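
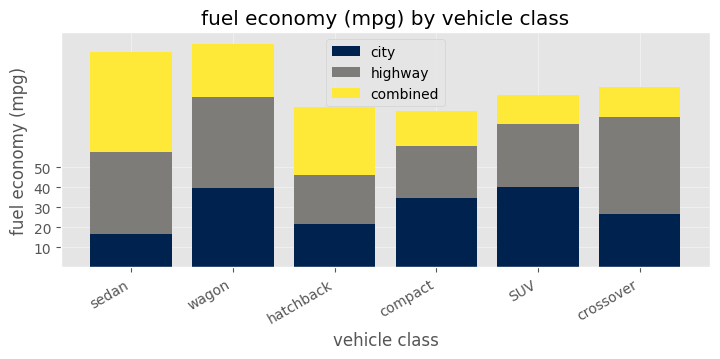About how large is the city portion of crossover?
≈ 30

city top ≈ 30, bottom ≈ 0; segment ≈ 30.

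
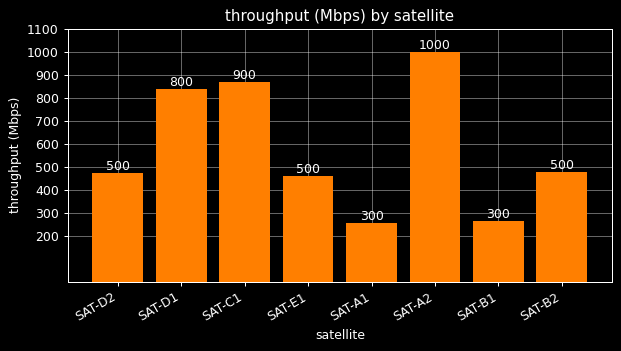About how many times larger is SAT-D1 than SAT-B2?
SAT-D1 ≈ 800, SAT-B2 ≈ 500; 800/500 ≈ 1.6.

≈ 1.6×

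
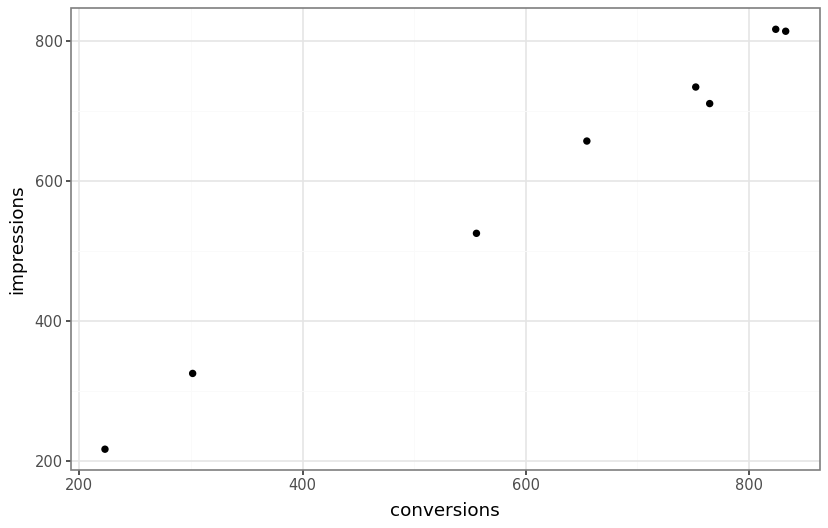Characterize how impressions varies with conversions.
positive, strong

Points are positively correlated; strong (|r| ≈ 1.0).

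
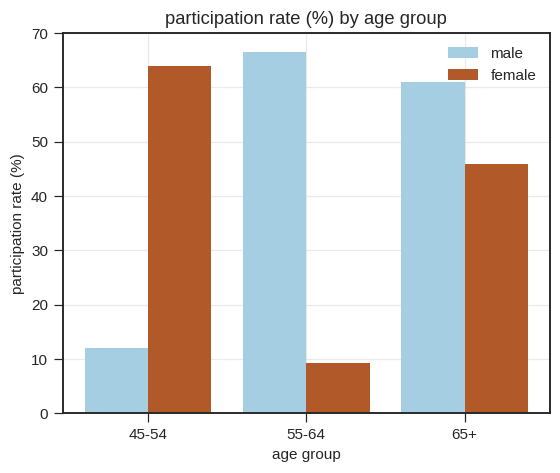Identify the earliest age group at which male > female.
45-54: male ≈ 10 vs female ≈ 60 (not yet); 55-64: male ≈ 70 vs female ≈ 10 (first crossover).

55-64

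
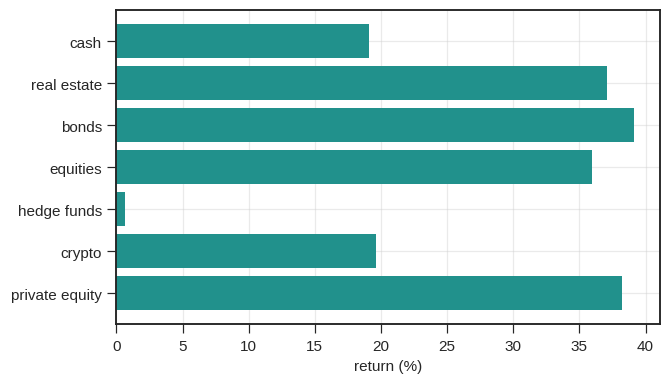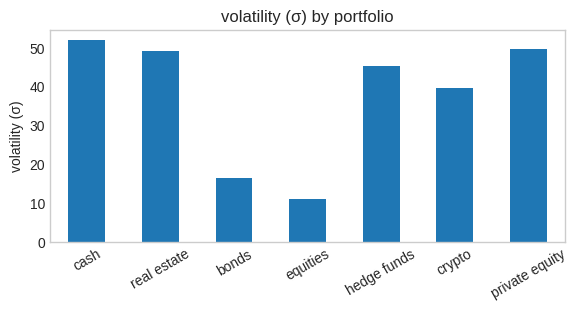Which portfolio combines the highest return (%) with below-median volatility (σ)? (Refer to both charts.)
Chart 2 median volatility (σ) ≈ 45; below-median portfolios: bonds, equities, crypto. Among those, bonds has the highest return (%) (≈ 40).

bonds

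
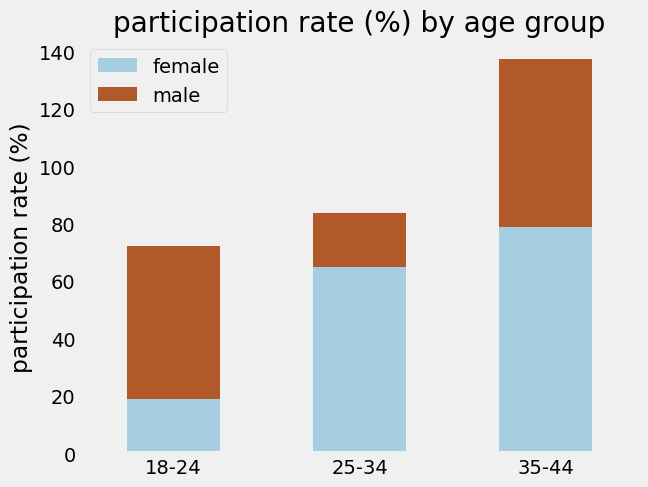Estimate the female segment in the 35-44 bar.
≈ 80

female top ≈ 80, bottom ≈ 0; segment ≈ 80.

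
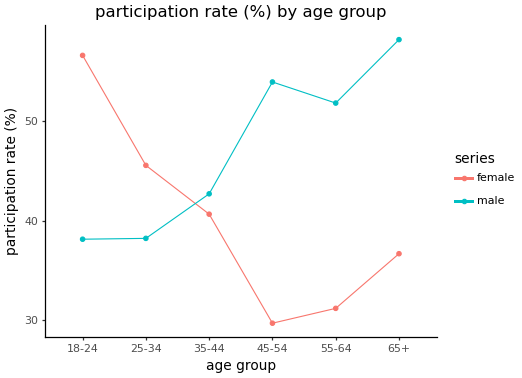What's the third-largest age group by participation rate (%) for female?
35-44

Top 4 for female: 18-24 ≈ 55, 25-34 ≈ 45, 35-44 ≈ 40, 65+ ≈ 35.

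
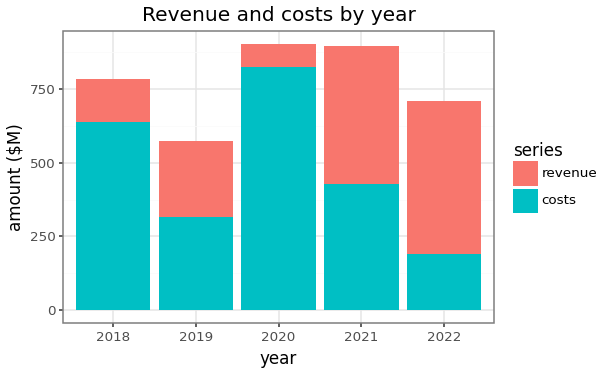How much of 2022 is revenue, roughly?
revenue top ≈ 700, bottom ≈ 200; segment ≈ 500.

≈ 500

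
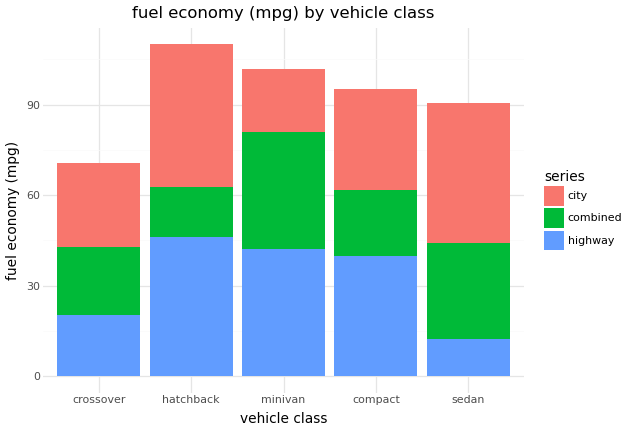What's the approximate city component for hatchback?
≈ 50

city top ≈ 110, bottom ≈ 60; segment ≈ 50.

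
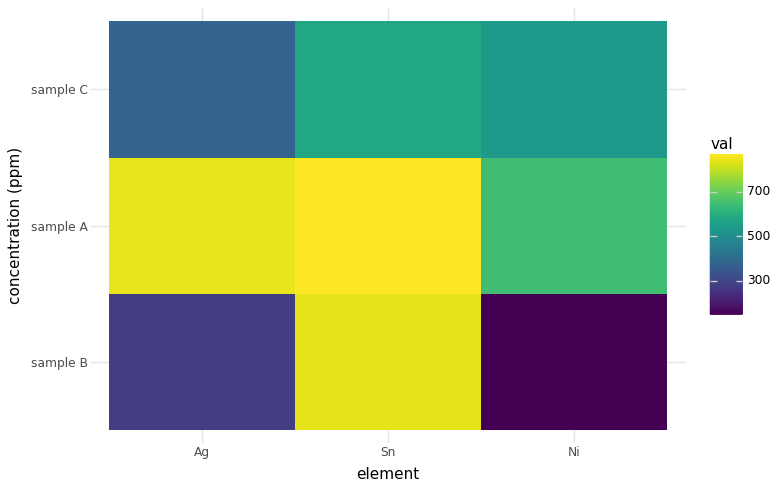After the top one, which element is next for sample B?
Top 3 for sample B: Sn ≈ 800, Ag ≈ 300, Ni ≈ 100.

Ag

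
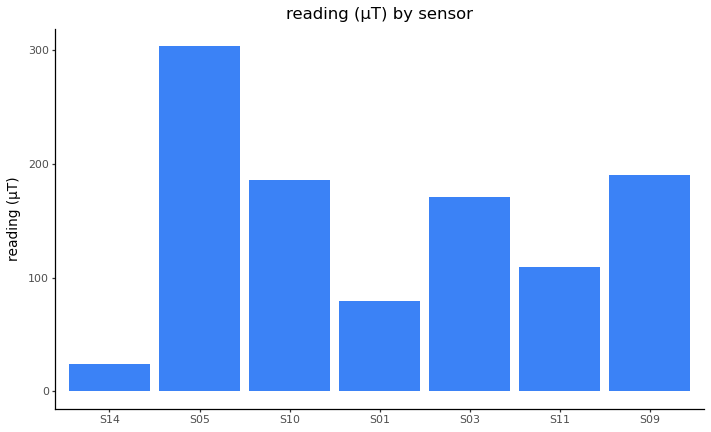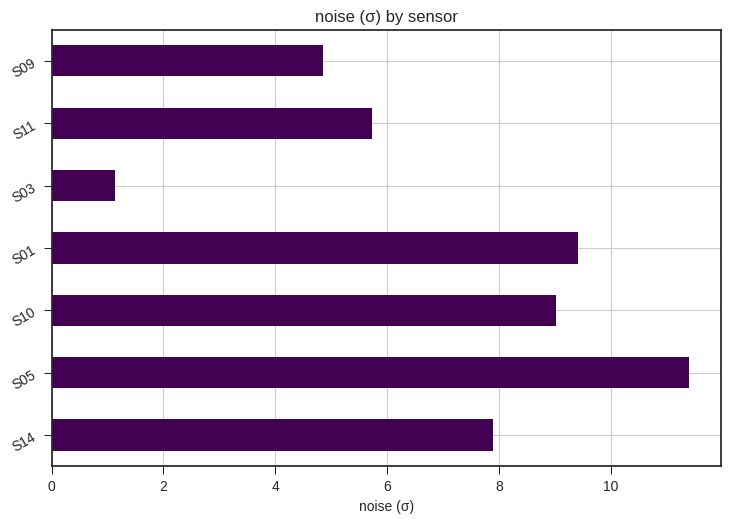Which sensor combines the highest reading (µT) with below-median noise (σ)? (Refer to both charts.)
S09

Chart 2 median noise (σ) ≈ 8; below-median sensors: S03, S11, S09. Among those, S09 has the highest reading (µT) (≈ 200).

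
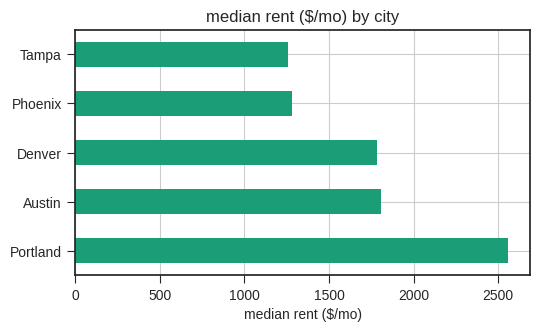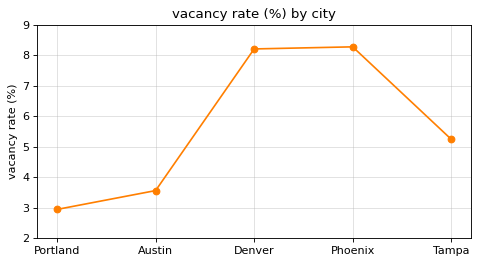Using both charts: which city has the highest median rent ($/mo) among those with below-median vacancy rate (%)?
Portland

Chart 2 median vacancy rate (%) ≈ 5; below-median cities: Portland, Austin. Among those, Portland has the highest median rent ($/mo) (≈ 2500).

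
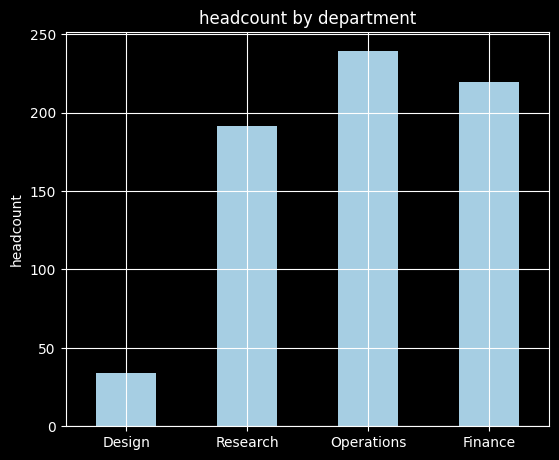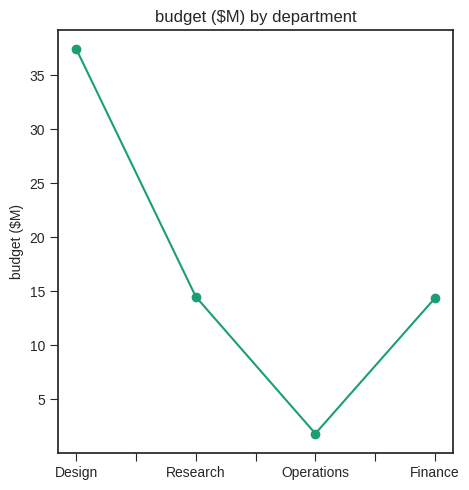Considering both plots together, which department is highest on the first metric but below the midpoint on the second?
Operations

Chart 2 median budget ($M) ≈ 15; below-median departments: Operations, Finance. Among those, Operations has the highest headcount (≈ 250).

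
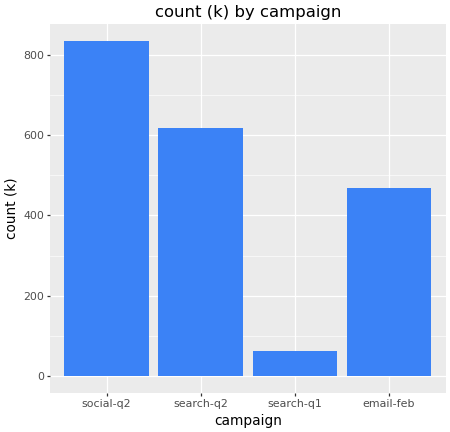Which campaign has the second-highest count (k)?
search-q2

Top 3: social-q2 ≈ 800, search-q2 ≈ 600, email-feb ≈ 500.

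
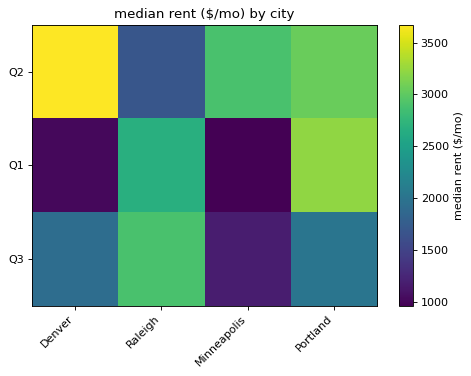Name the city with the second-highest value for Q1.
Raleigh

Top 3 for Q1: Portland ≈ 3000, Raleigh ≈ 2500, Denver ≈ 1000.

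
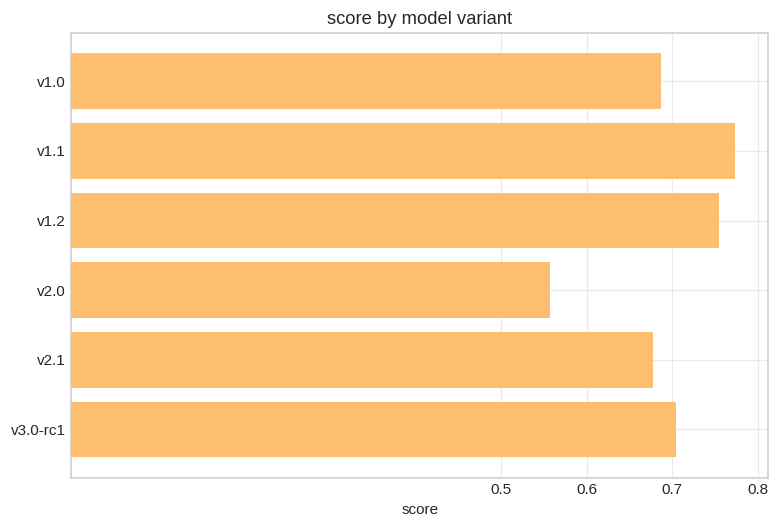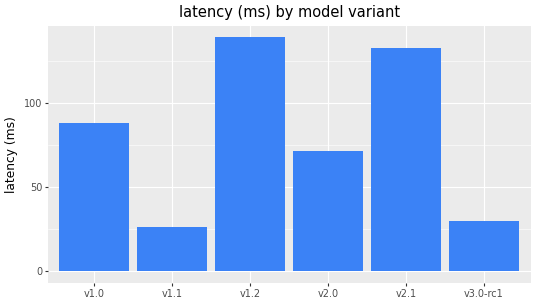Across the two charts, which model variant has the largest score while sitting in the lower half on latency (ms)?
v1.1

Chart 2 median latency (ms) ≈ 80; below-median model variants: v1.1, v2.0, v3.0-rc1. Among those, v1.1 has the highest score (≈ 0.8).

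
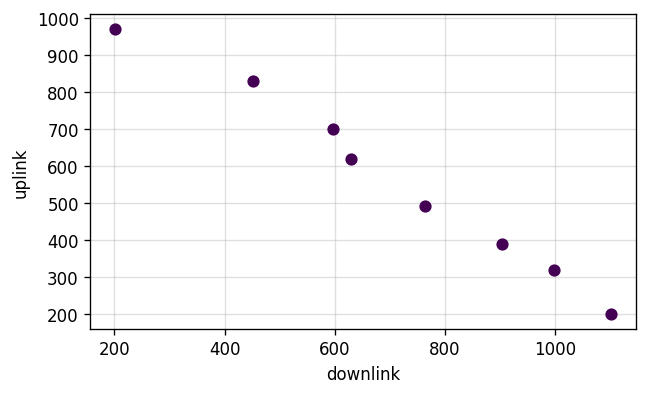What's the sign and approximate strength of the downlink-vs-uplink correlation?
negative, strong

Points are negatively correlated; strong (|r| ≈ 1.0).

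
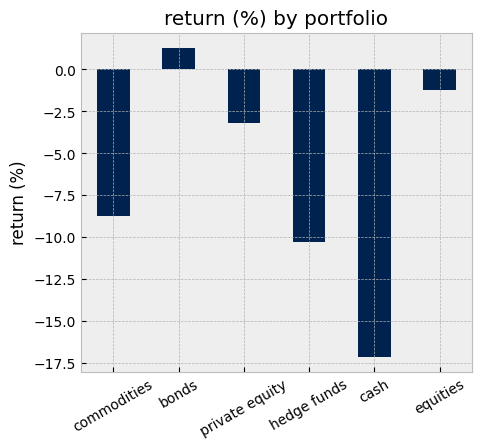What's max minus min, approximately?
≈ 20

Max bonds ≈ 2, min cash ≈ -18; range ≈ 20.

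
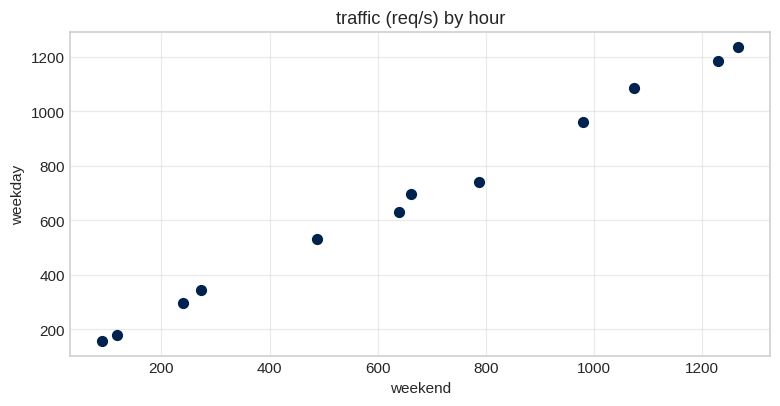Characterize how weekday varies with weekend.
positive, strong

Points are positively correlated; strong (|r| ≈ 1.0).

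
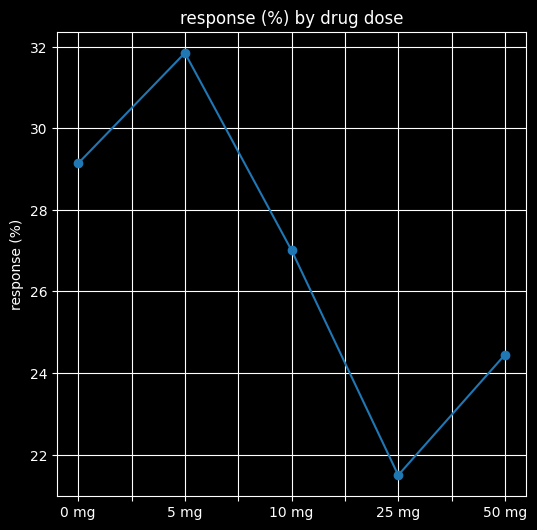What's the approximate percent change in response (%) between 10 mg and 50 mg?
10 mg ≈ 27, 50 mg ≈ 24; (24 − 27) / 27 ≈ -11.1%.

≈ -11.1%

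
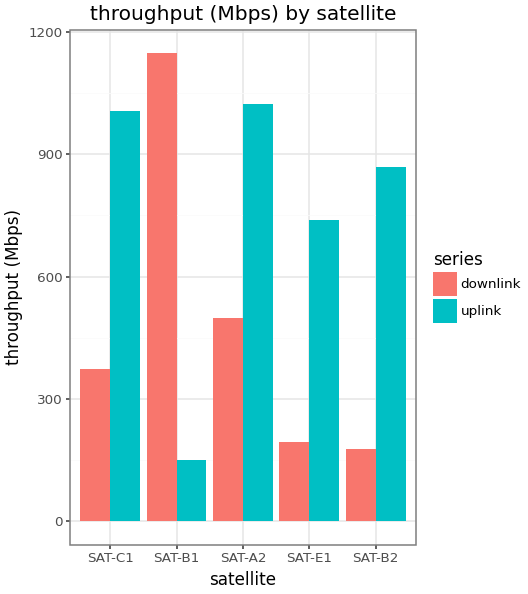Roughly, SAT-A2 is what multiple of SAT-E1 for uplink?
≈ 1.43×

SAT-A2 ≈ 1000, SAT-E1 ≈ 700; 1000/700 ≈ 1.43.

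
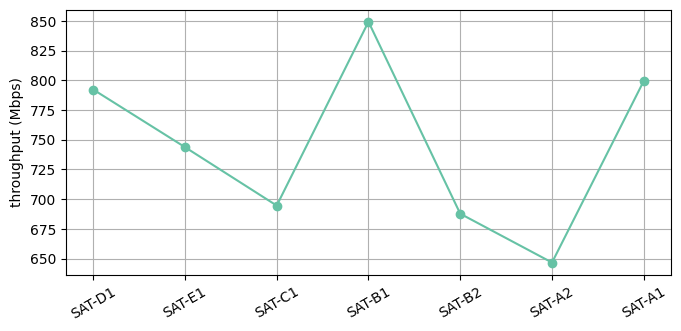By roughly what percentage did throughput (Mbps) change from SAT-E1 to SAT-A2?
SAT-E1 ≈ 740, SAT-A2 ≈ 640; (640 − 740) / 740 ≈ -13.5%.

≈ -13.5%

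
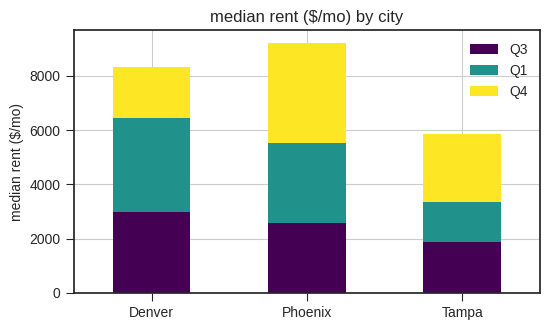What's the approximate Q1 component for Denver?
≈ 3000

Q1 top ≈ 6000, bottom ≈ 3000; segment ≈ 3000.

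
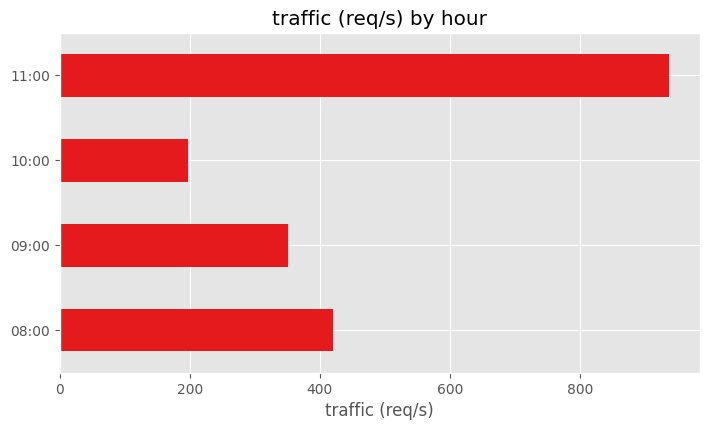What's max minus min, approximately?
≈ 700

Max 11:00 ≈ 900, min 10:00 ≈ 200; range ≈ 700.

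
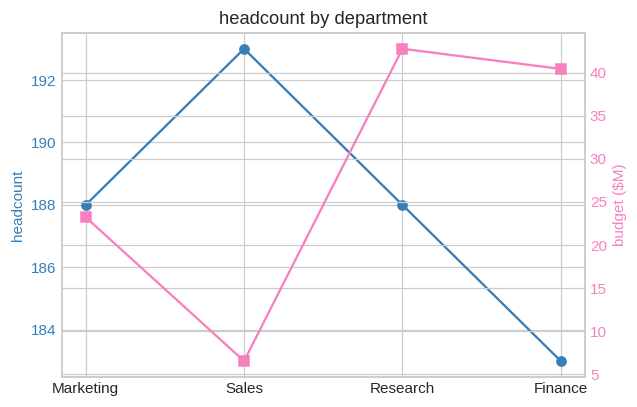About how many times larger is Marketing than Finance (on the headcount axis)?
Marketing ≈ 188, Finance ≈ 183; 188/183 ≈ 1.03.

≈ 1.03×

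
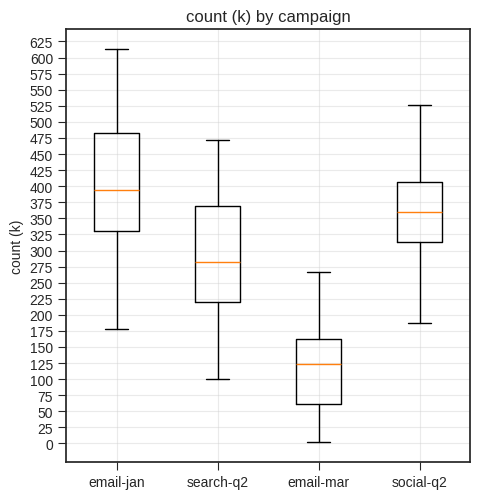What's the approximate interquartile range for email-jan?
≈ 150

Q3 ≈ 475, Q1 ≈ 325; IQR ≈ 150.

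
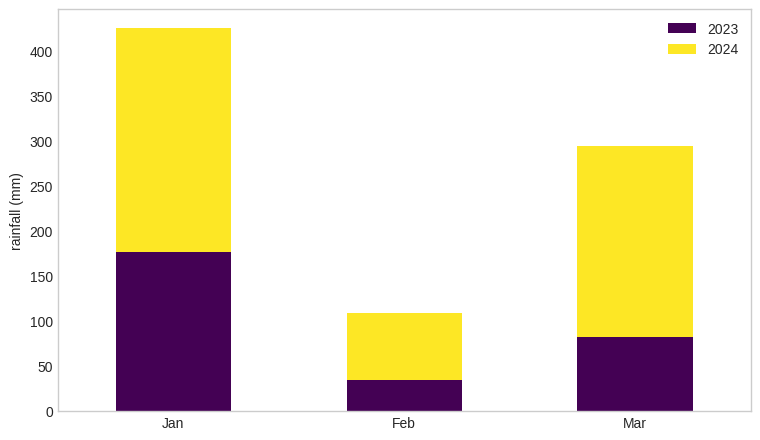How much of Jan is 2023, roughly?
≈ 200

2023 top ≈ 200, bottom ≈ 0; segment ≈ 200.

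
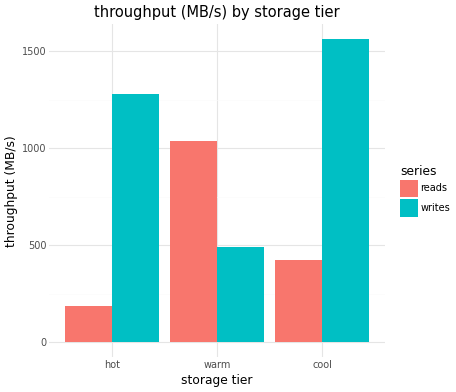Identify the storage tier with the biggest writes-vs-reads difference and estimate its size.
cool, ≈ 1200 MB/s

cool: writes ≈ 1600, reads ≈ 400 → gap ≈ 1200. Next-largest (hot) is only ≈ 1000.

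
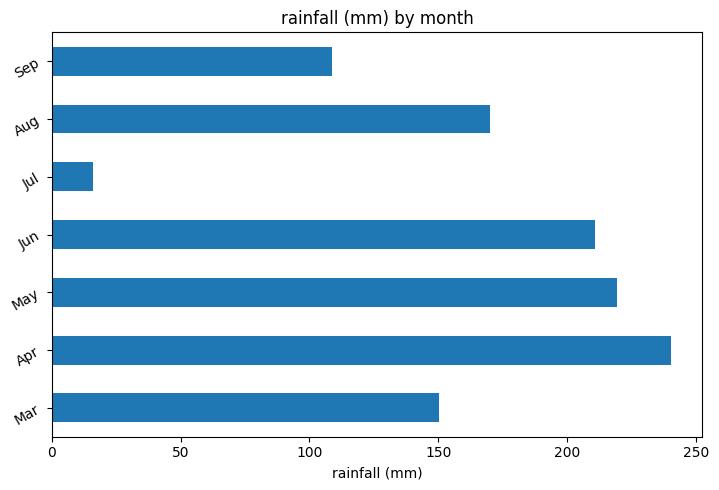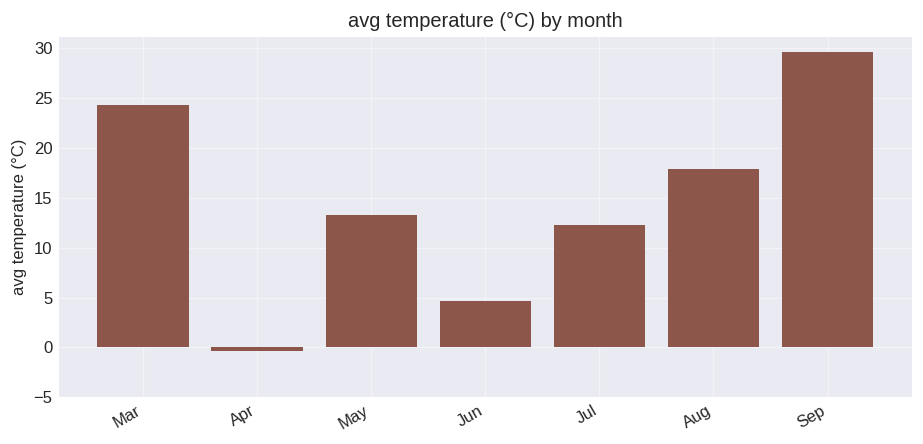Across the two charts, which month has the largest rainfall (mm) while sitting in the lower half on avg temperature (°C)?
Chart 2 median avg temperature (°C) ≈ 15; below-median months: Apr, Jun, Jul. Among those, Apr has the highest rainfall (mm) (≈ 250).

Apr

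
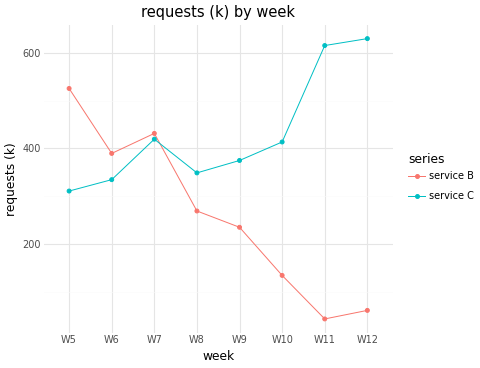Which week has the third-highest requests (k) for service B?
Top 4 for service B: W5 ≈ 550, W7 ≈ 450, W6 ≈ 400, W8 ≈ 250.

W6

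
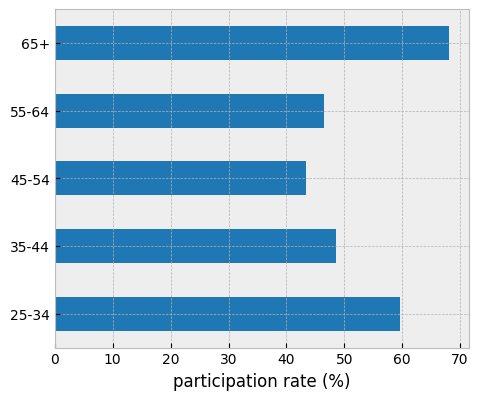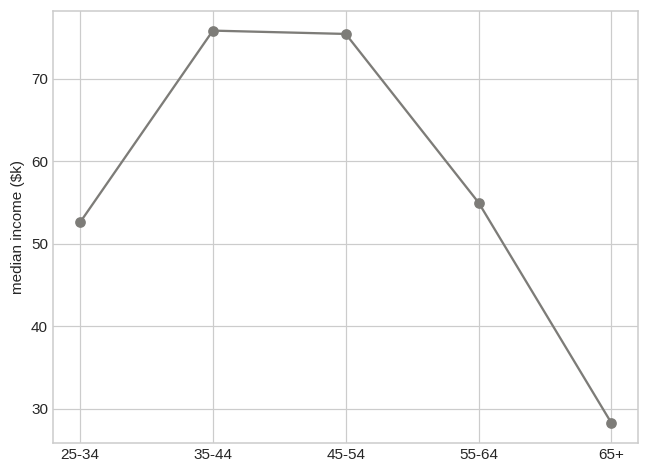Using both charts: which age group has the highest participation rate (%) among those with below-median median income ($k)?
65+

Chart 2 median median income ($k) ≈ 50; below-median age groups: 25-34, 65+. Among those, 65+ has the highest participation rate (%) (≈ 70).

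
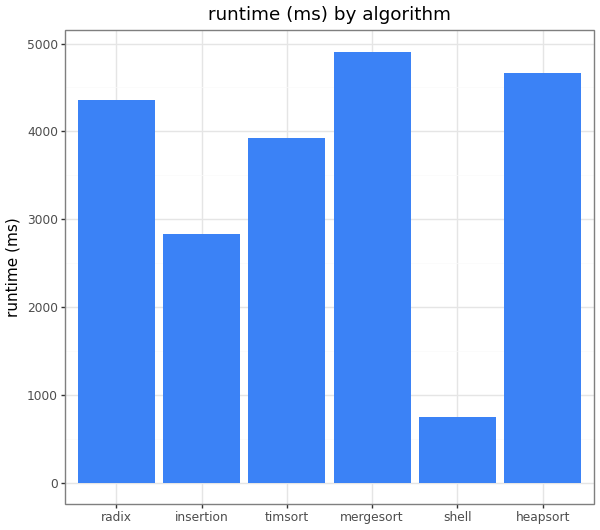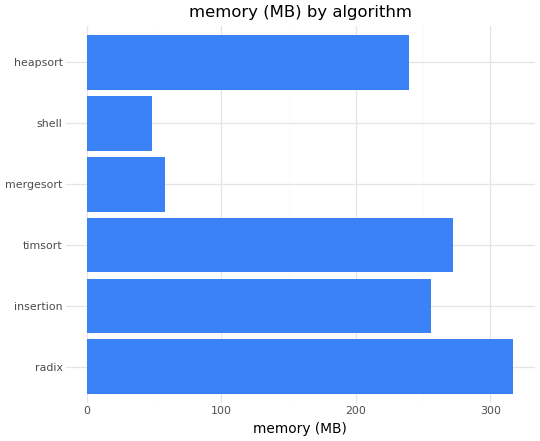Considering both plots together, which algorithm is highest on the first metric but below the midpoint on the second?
Chart 2 median memory (MB) ≈ 250; below-median algorithms: mergesort, shell, heapsort. Among those, mergesort has the highest runtime (ms) (≈ 5000).

mergesort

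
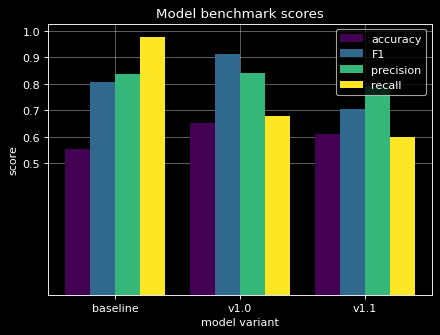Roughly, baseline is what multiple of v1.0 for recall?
≈ 1.43×

baseline ≈ 1.0, v1.0 ≈ 0.7; 1.0/0.7 ≈ 1.43.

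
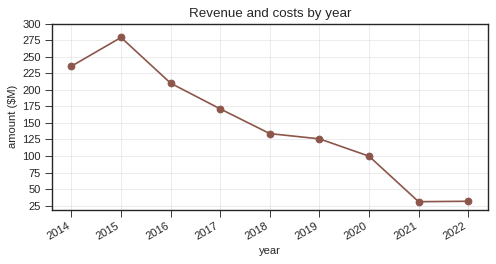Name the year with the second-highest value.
2014

Top 3: 2015 ≈ 275, 2014 ≈ 225, 2016 ≈ 200.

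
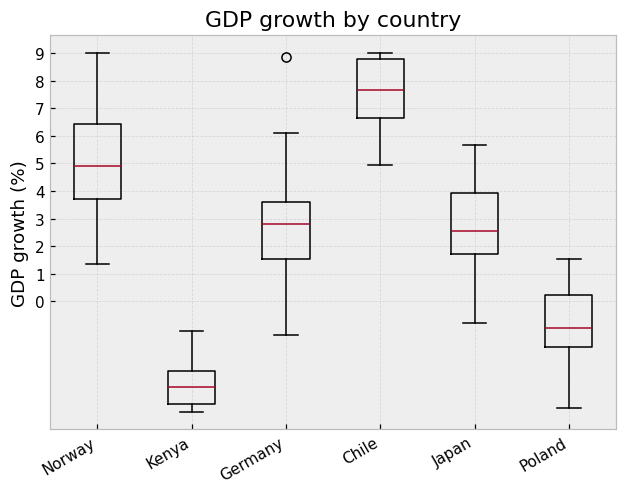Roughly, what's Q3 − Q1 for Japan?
Q3 ≈ 4, Q1 ≈ 2; IQR ≈ 2.

≈ 2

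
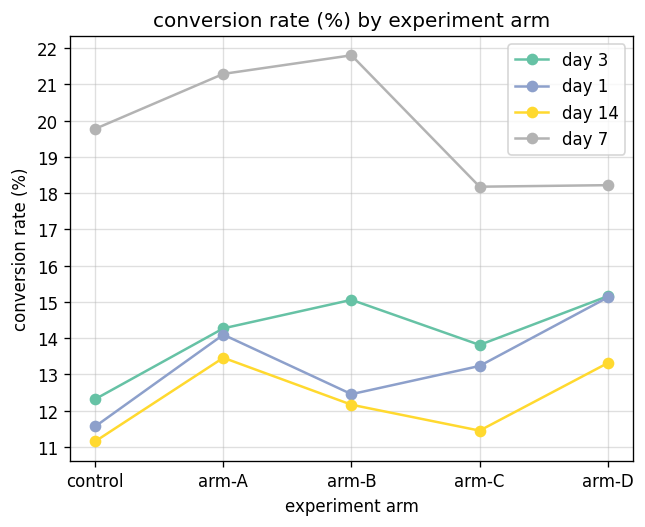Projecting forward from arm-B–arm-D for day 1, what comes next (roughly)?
≈ 16.5

Last three: 12, 13, 15 → slope ≈ 1.5/step → next ≈ 16.5.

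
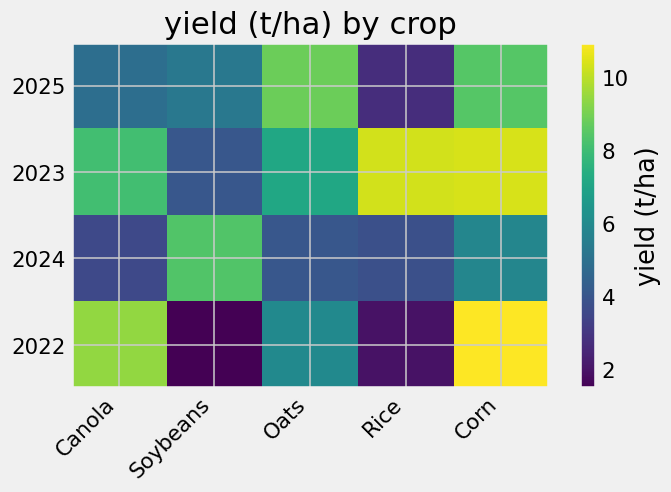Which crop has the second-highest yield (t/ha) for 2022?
Top 3 for 2022: Corn ≈ 11, Canola ≈ 9, Oats ≈ 6.

Canola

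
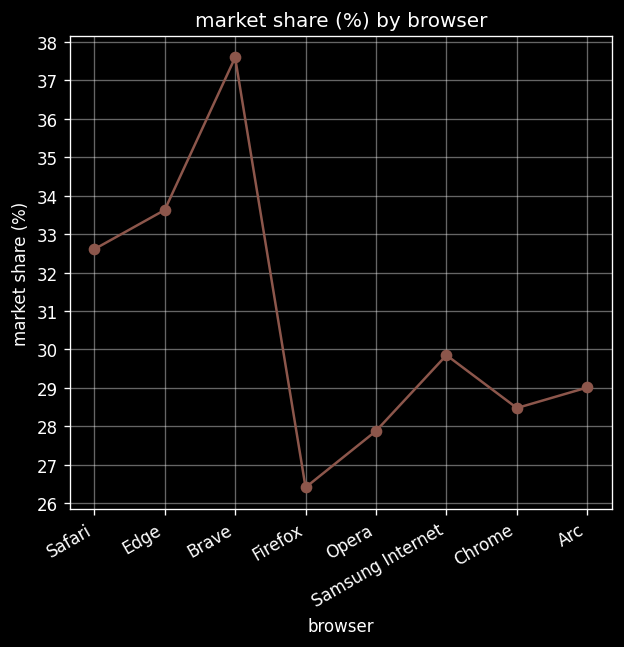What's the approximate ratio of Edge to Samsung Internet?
≈ 1.13×

Edge ≈ 34, Samsung Internet ≈ 30; 34/30 ≈ 1.13.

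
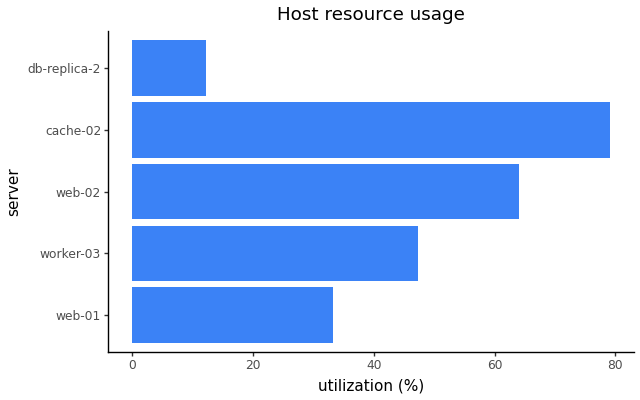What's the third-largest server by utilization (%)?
worker-03

Top 4: cache-02 ≈ 80, web-02 ≈ 60, worker-03 ≈ 50, web-01 ≈ 30.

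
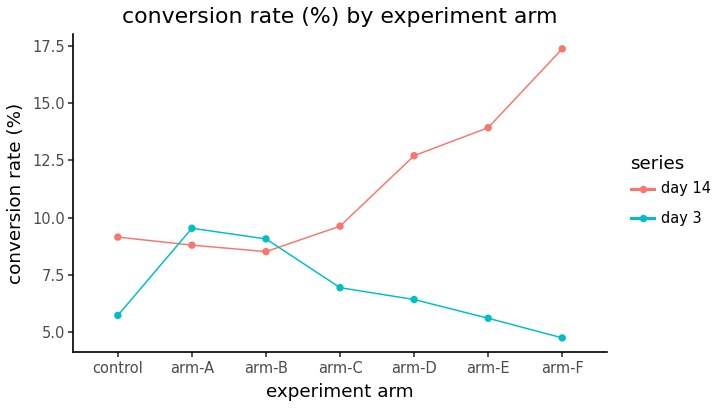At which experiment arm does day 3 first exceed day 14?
arm-A

control: day 3 ≈ 6 vs day 14 ≈ 10 (not yet); arm-A: day 3 ≈ 10 vs day 14 ≈ 8 (first crossover).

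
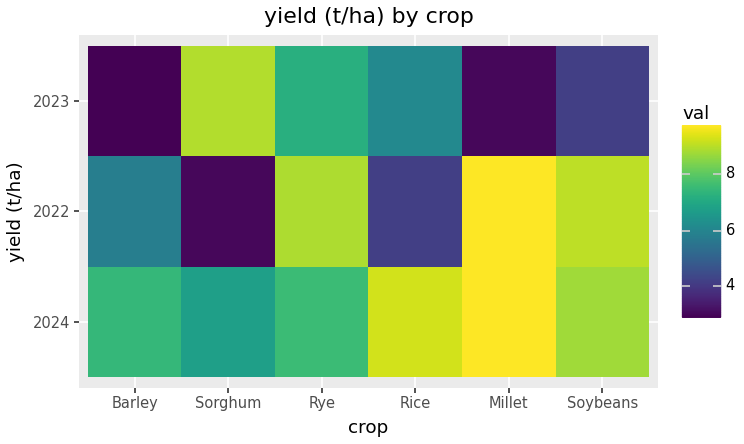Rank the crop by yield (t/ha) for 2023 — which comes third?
Rice

Top 4 for 2023: Sorghum ≈ 9, Rye ≈ 7, Rice ≈ 6, Soybeans ≈ 4.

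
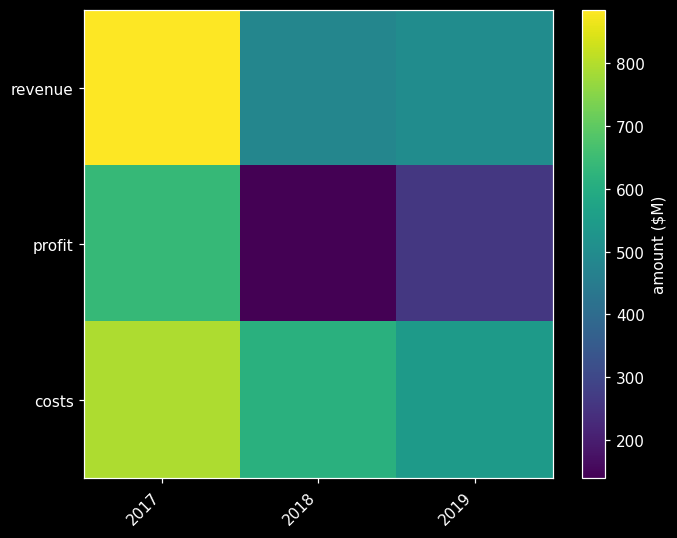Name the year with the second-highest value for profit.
Top 3 for profit: 2017 ≈ 600, 2019 ≈ 300, 2018 ≈ 100.

2019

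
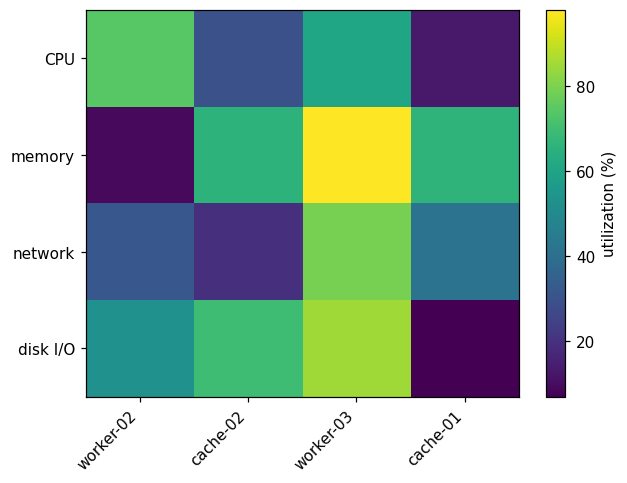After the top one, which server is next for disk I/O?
Top 3 for disk I/O: worker-03 ≈ 80, cache-02 ≈ 70, worker-02 ≈ 50.

cache-02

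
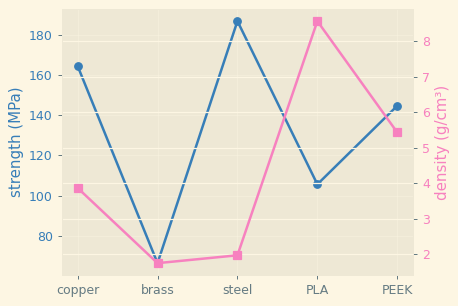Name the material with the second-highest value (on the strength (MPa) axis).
copper

Top 3 (on the strength (MPa) axis): steel ≈ 180, copper ≈ 160, PEEK ≈ 140.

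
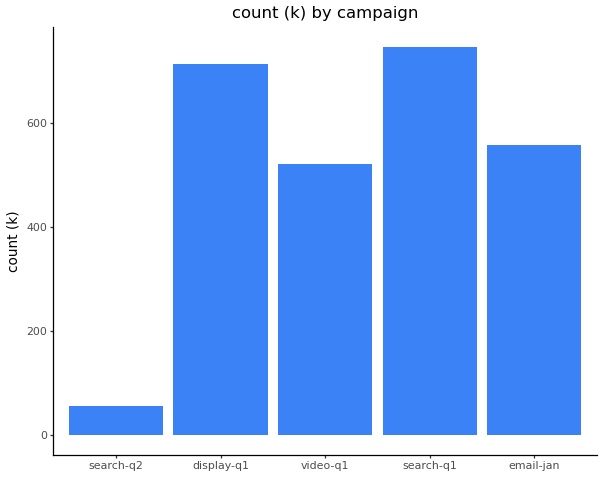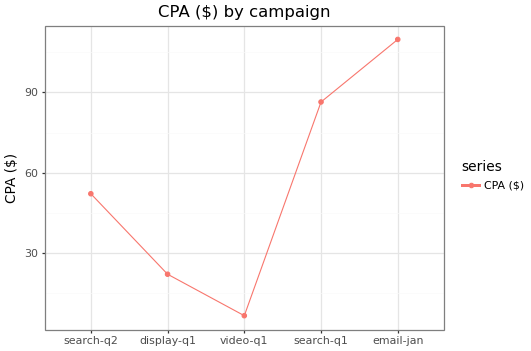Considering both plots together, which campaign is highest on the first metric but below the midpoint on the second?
Chart 2 median CPA ($) ≈ 60; below-median campaigns: display-q1, video-q1. Among those, display-q1 has the highest count (k) (≈ 700).

display-q1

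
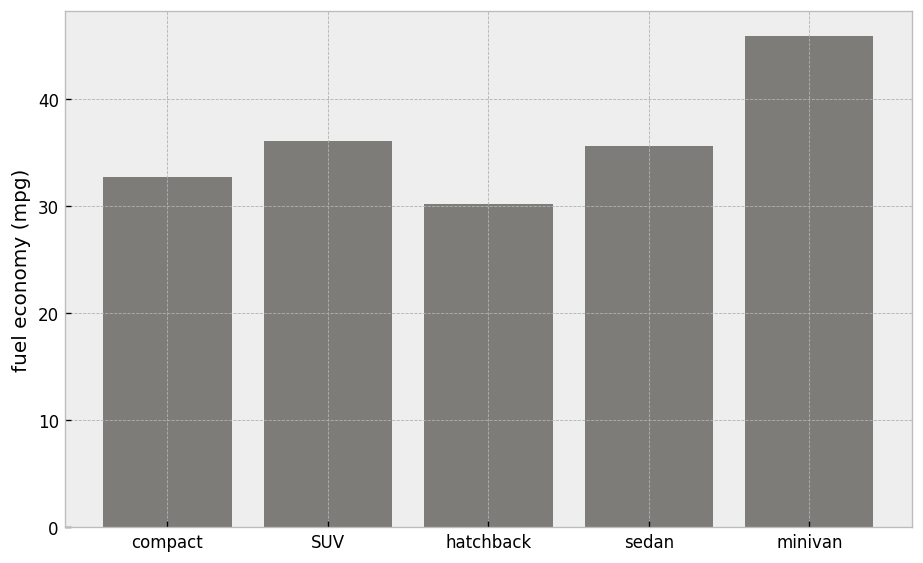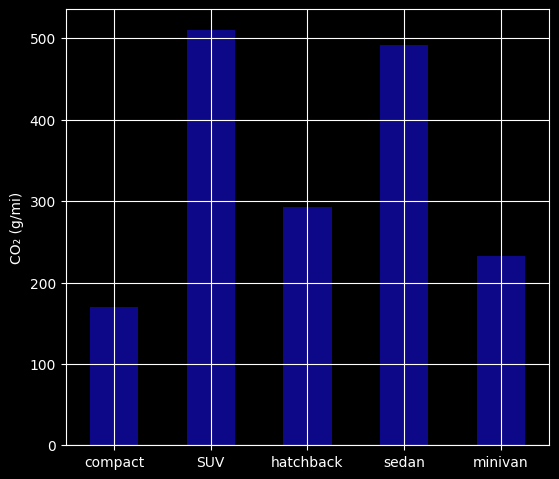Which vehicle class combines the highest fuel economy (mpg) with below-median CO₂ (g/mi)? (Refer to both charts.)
Chart 2 median CO₂ (g/mi) ≈ 300; below-median vehicle classes: compact, minivan. Among those, minivan has the highest fuel economy (mpg) (≈ 45).

minivan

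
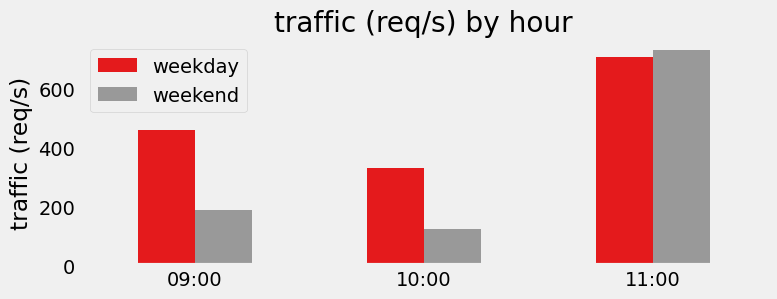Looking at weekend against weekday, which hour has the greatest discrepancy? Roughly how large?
09:00, ≈ 300 req/s

09:00: weekend ≈ 200, weekday ≈ 500 → gap ≈ 300. Next-largest (10:00) is only ≈ 200.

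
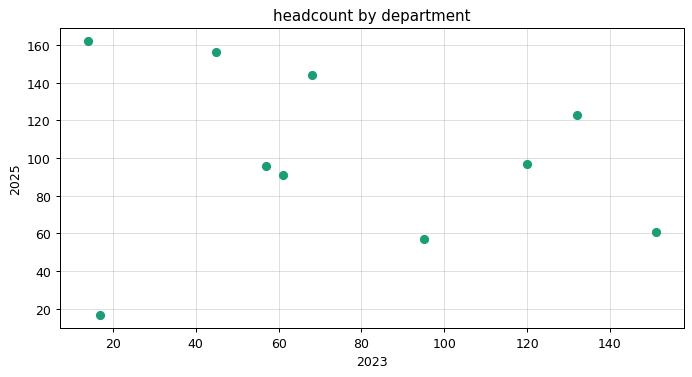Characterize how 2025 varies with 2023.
Points are roughly uncorrelated; weak (|r| ≈ 0.2).

no clear correlation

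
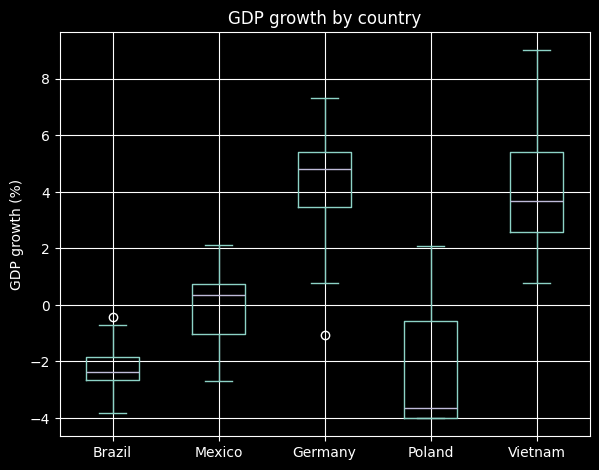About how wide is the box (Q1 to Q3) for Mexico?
Q3 ≈ 1, Q1 ≈ -1; IQR ≈ 2.

≈ 2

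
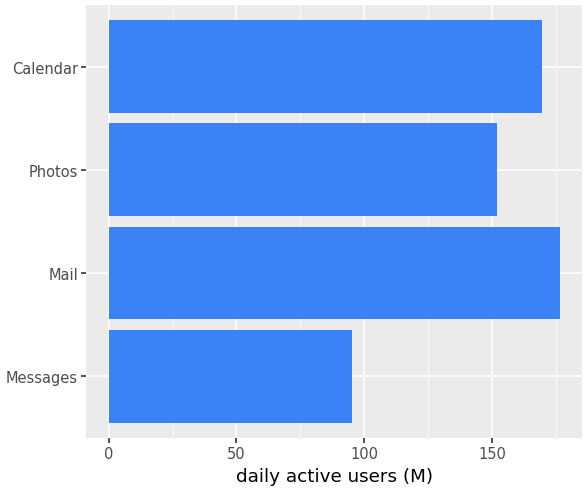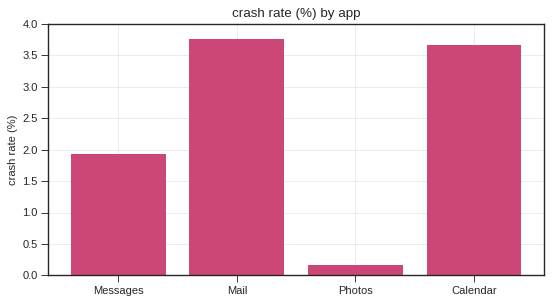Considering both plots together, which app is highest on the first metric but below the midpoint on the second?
Chart 2 median crash rate (%) ≈ 3; below-median apps: Messages, Photos. Among those, Photos has the highest daily active users (M) (≈ 160).

Photos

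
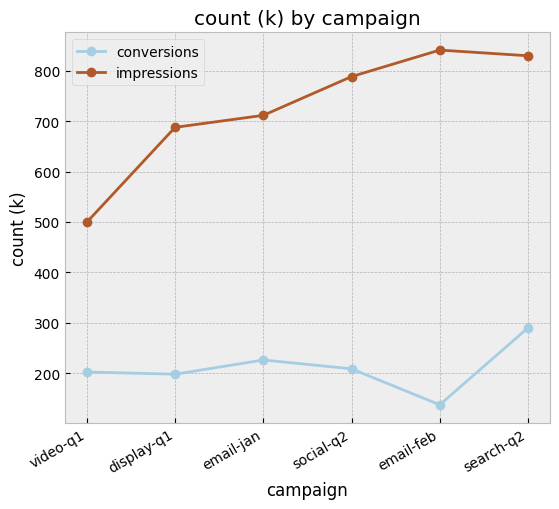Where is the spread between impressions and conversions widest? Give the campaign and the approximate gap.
email-feb: impressions ≈ 800, conversions ≈ 100 → gap ≈ 700. Next-largest (social-q2) is only ≈ 600.

email-feb, ≈ 700 k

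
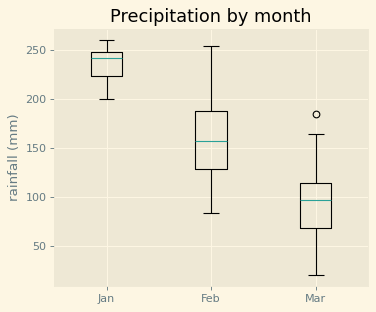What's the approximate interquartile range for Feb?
Q3 ≈ 180, Q1 ≈ 120; IQR ≈ 60.

≈ 60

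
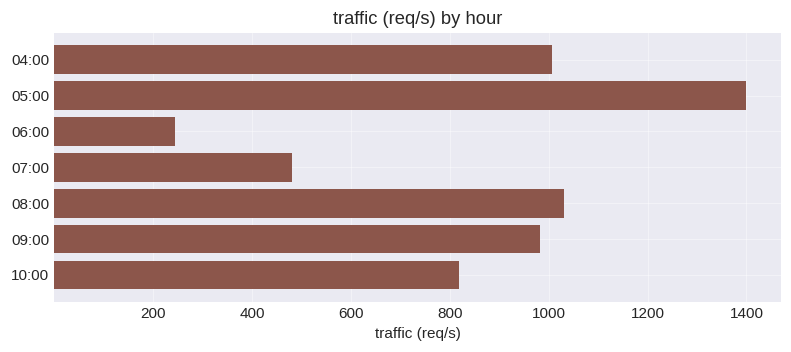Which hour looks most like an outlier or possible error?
06:00 ≈ 200; the rest sit between ≈ 400 and ≈ 1400.

06:00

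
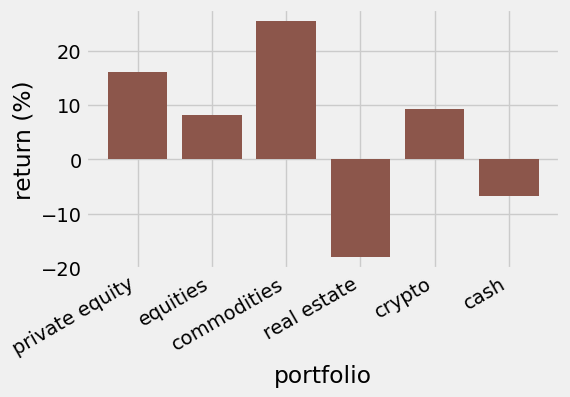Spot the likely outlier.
real estate ≈ -20; the rest sit between ≈ -5 and ≈ 25.

real estate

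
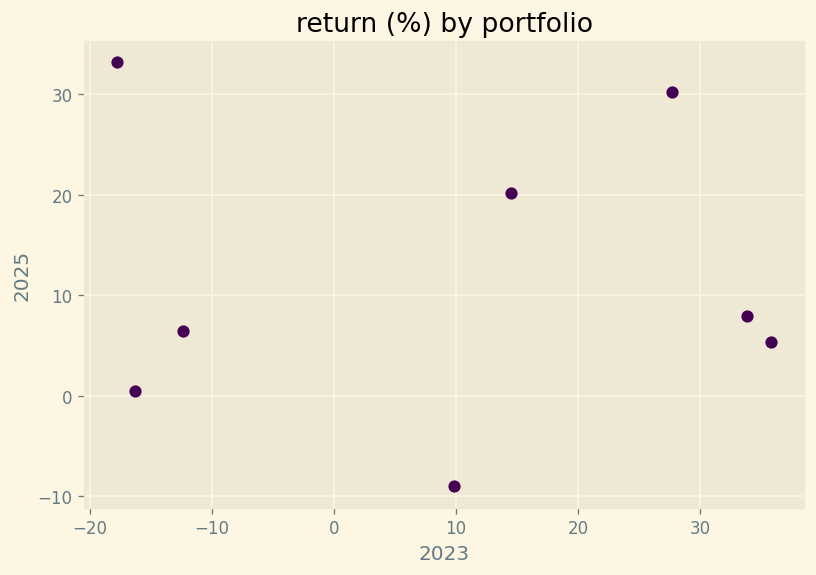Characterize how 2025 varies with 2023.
Points are roughly uncorrelated; weak (|r| ≈ 0.0).

no clear correlation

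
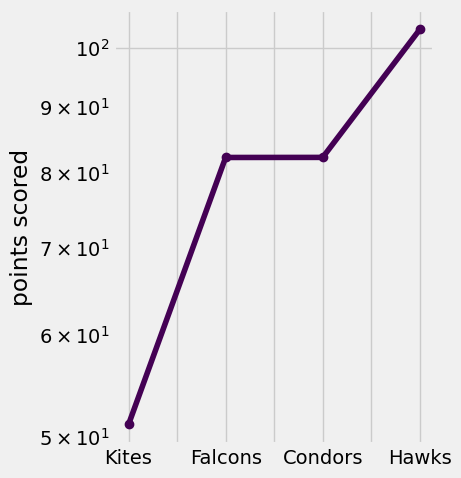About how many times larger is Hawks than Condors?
≈ 1.31×

Hawks ≈ 105, Condors ≈ 80; 105/80 ≈ 1.31.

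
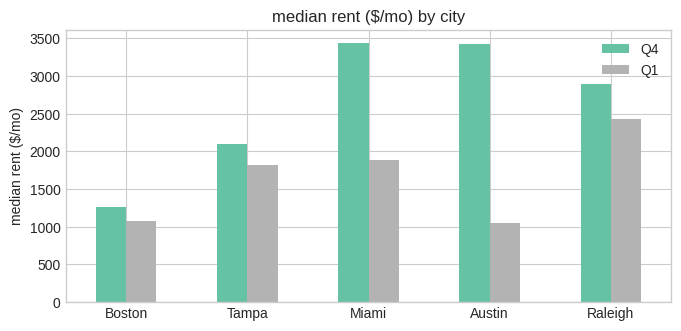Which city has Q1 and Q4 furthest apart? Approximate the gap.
Austin: Q1 ≈ 1000, Q4 ≈ 3500 → gap ≈ 2500. Next-largest (Miami) is only ≈ 1500.

Austin, ≈ 2500 $/mo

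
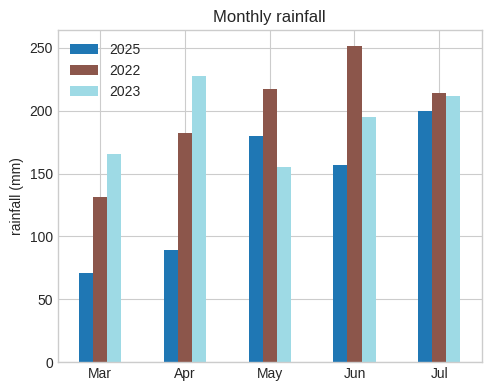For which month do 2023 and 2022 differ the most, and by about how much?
May, ≈ 75 mm

May: 2023 ≈ 150, 2022 ≈ 225 → gap ≈ 75. Next-largest (Jun) is only ≈ 50.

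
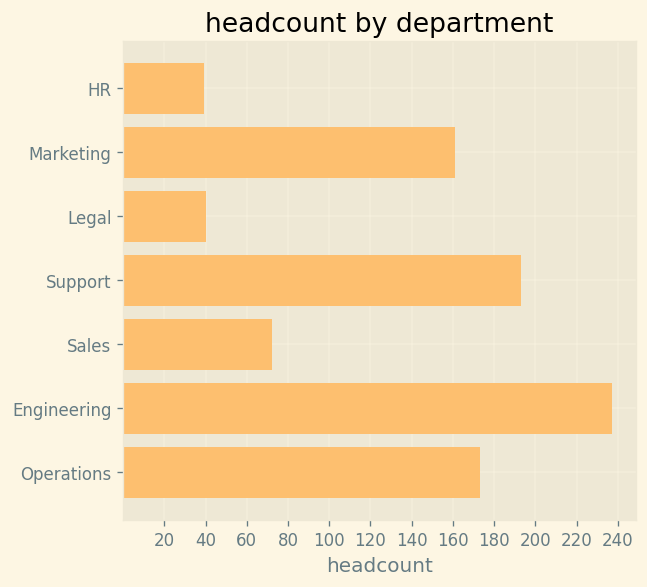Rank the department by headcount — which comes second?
Top 3: Engineering ≈ 240, Support ≈ 200, Operations ≈ 180.

Support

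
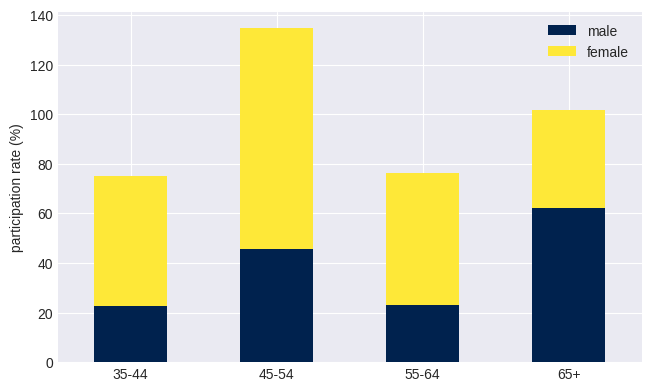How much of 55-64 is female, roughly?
≈ 60

female top ≈ 80, bottom ≈ 20; segment ≈ 60.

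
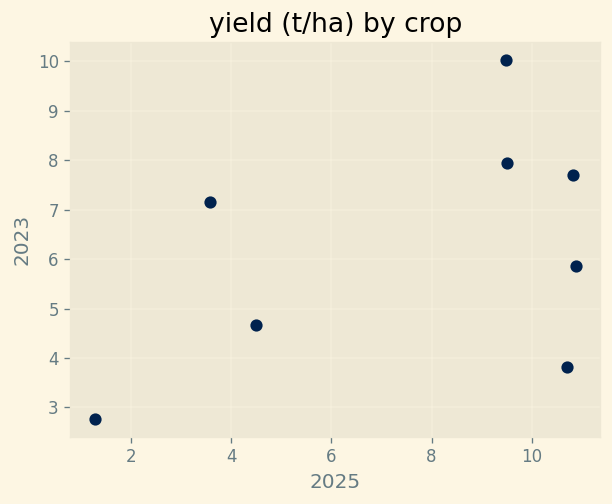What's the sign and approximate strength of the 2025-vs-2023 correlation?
positive, moderate

Points are positively correlated; moderate (|r| ≈ 0.5).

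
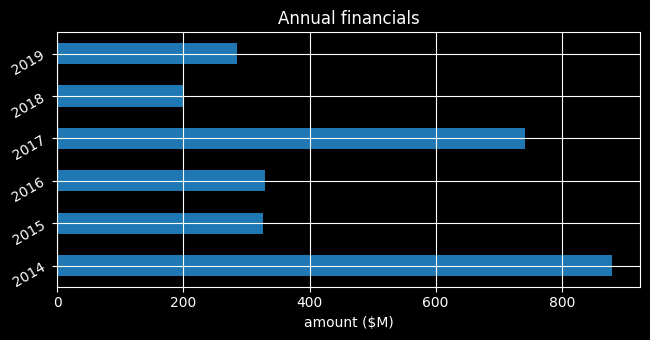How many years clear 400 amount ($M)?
Above 400: 2014, 2017.

2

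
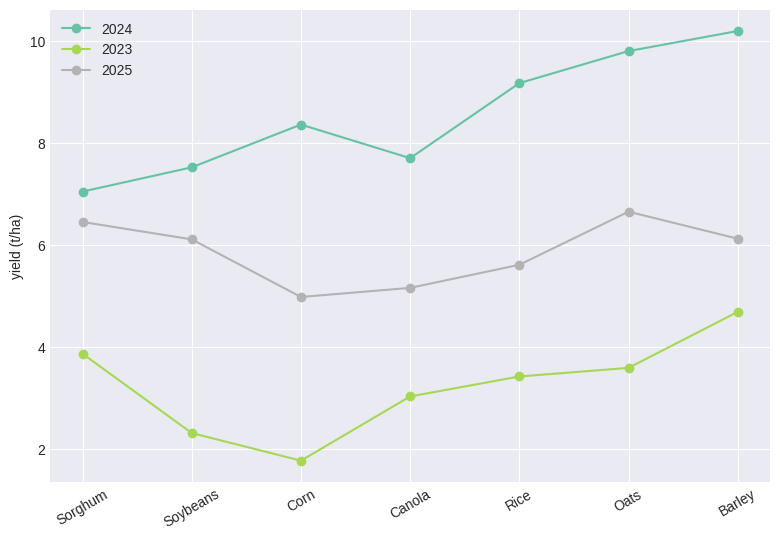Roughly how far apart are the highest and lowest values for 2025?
Max Oats ≈ 7, min Corn ≈ 5; range ≈ 2.

≈ 2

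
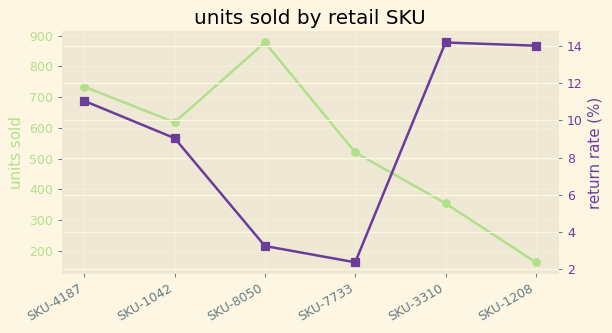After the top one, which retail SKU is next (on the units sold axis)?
SKU-4187

Top 3 (on the units sold axis): SKU-8050 ≈ 900, SKU-4187 ≈ 700, SKU-1042 ≈ 600.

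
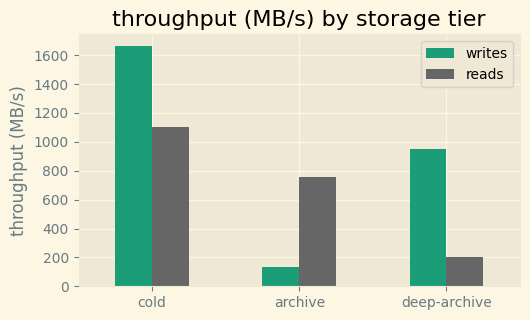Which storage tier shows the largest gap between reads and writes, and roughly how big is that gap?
deep-archive: reads ≈ 200, writes ≈ 1000 → gap ≈ 800. Next-largest (archive) is only ≈ 600.

deep-archive, ≈ 800 MB/s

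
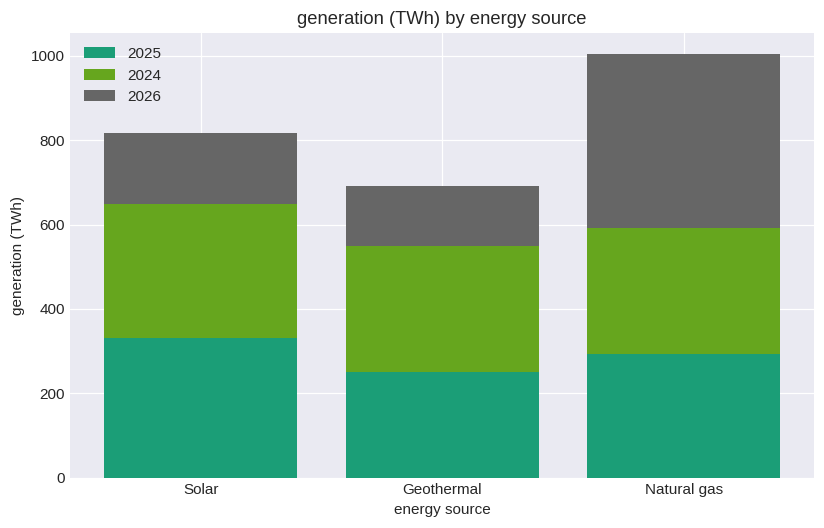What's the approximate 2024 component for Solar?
≈ 300

2024 top ≈ 600, bottom ≈ 300; segment ≈ 300.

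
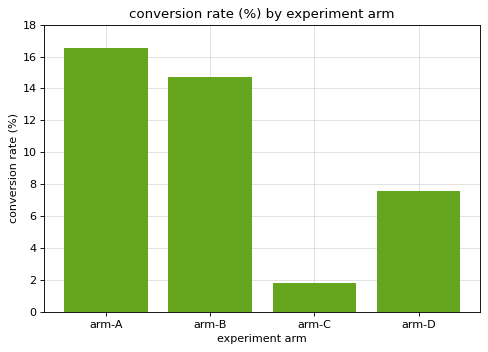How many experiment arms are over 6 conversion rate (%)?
3

Above 6: arm-A, arm-B, arm-D.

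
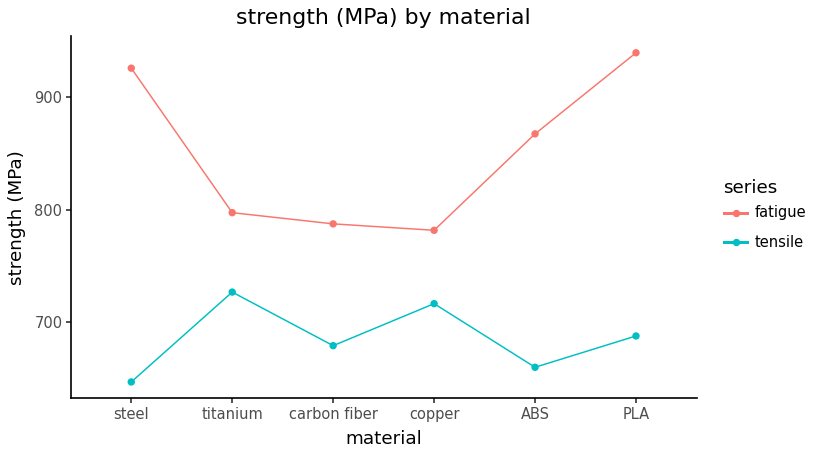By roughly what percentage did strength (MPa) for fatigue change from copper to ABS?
≈ +12.9%

copper ≈ 775, ABS ≈ 875; (875 − 775) / 775 ≈ +12.9%.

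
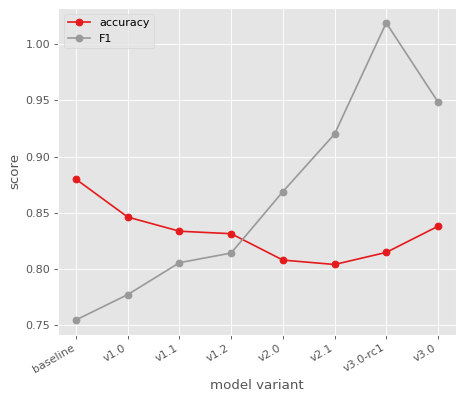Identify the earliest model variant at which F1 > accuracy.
v2.0

v1.2: F1 ≈ 0.80 vs accuracy ≈ 0.85 (not yet); v2.0: F1 ≈ 0.85 vs accuracy ≈ 0.80 (first crossover).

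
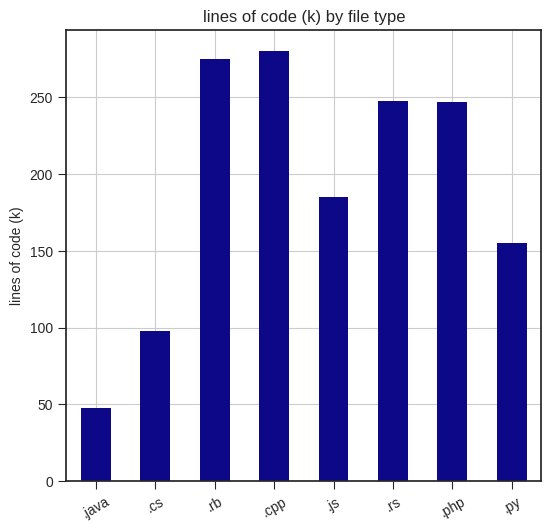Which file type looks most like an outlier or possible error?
.java

.java ≈ 50; the rest sit between ≈ 100 and ≈ 275.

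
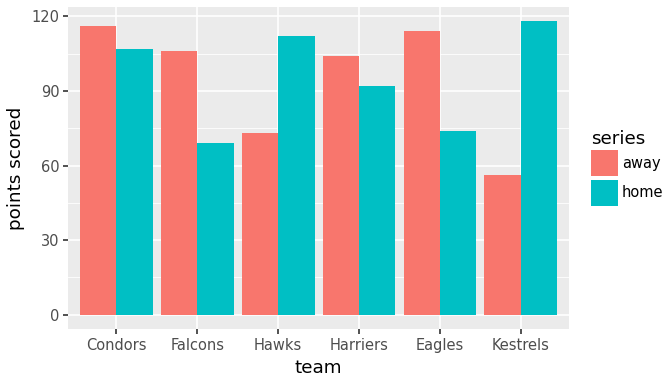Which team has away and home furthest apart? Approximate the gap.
Kestrels, ≈ 60

Kestrels: away ≈ 60, home ≈ 120 → gap ≈ 60. Next-largest (Eagles) is only ≈ 40.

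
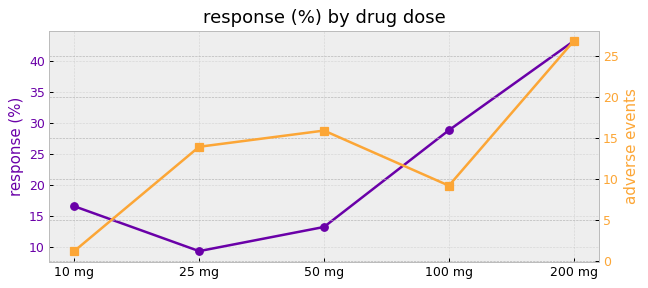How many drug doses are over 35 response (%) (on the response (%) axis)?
1

Above 35: 200 mg.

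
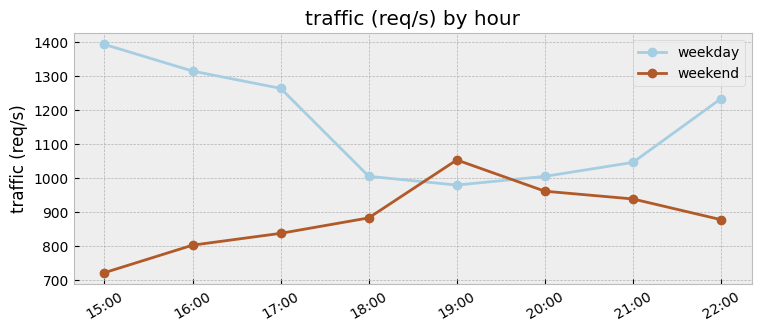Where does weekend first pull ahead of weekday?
18:00: weekend ≈ 900 vs weekday ≈ 1000 (not yet); 19:00: weekend ≈ 1100 vs weekday ≈ 1000 (first crossover).

19:00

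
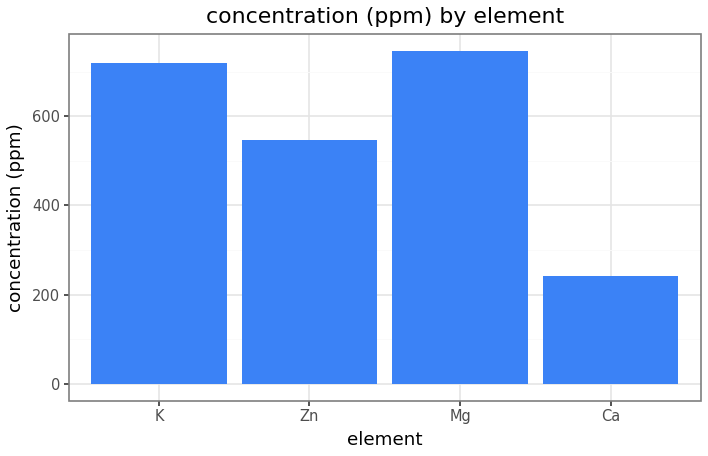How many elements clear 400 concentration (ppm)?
3

Above 400: K, Zn, Mg.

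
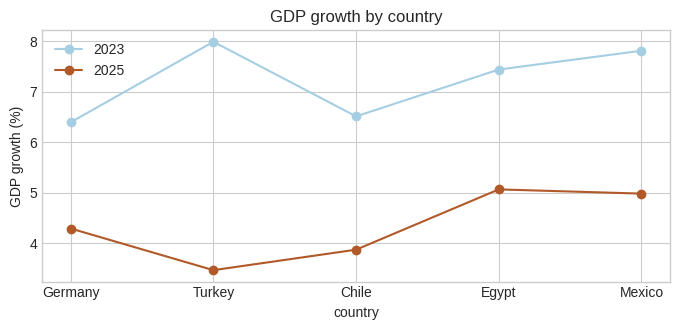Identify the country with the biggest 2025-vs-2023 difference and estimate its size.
Turkey: 2025 ≈ 3.5, 2023 ≈ 8.0 → gap ≈ 4.5. Next-largest (Mexico) is only ≈ 3.0.

Turkey, ≈ 4.5 %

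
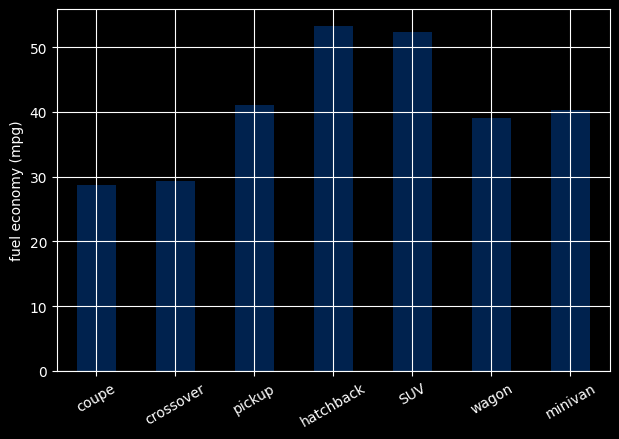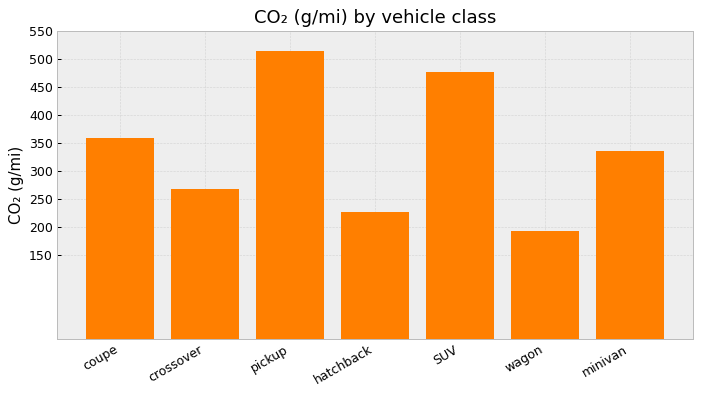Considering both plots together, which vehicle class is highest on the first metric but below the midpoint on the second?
hatchback

Chart 2 median CO₂ (g/mi) ≈ 350; below-median vehicle classes: crossover, hatchback, wagon. Among those, hatchback has the highest fuel economy (mpg) (≈ 55).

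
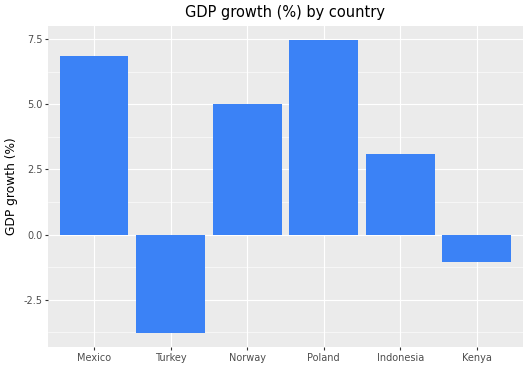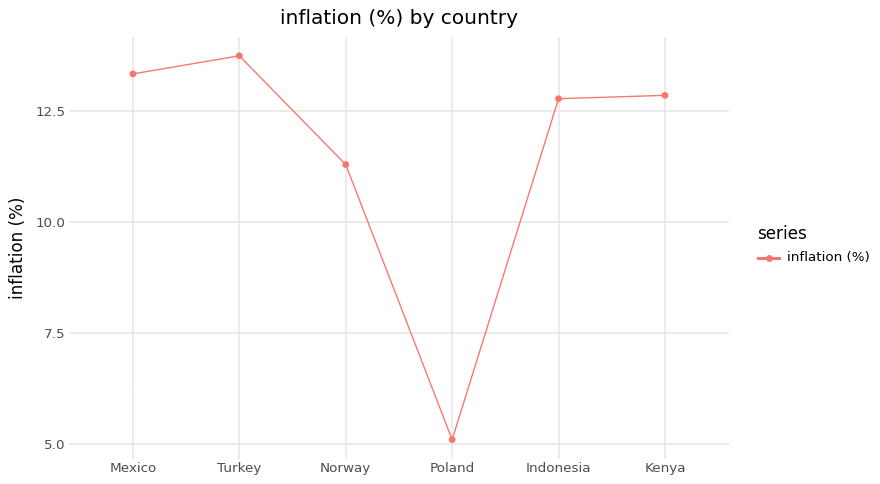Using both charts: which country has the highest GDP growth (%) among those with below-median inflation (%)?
Chart 2 median inflation (%) ≈ 12; below-median countries: Norway, Poland, Indonesia. Among those, Poland has the highest GDP growth (%) (≈ 7).

Poland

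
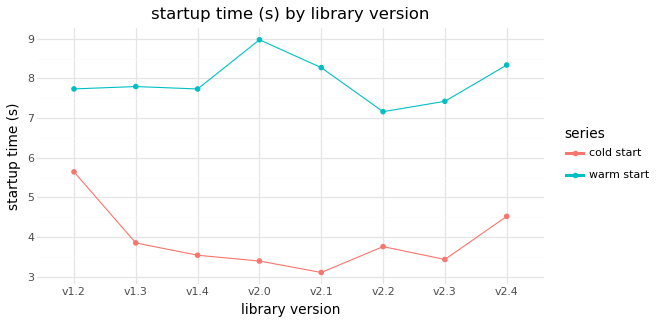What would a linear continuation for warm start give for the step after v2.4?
Last three: 7.0, 7.5, 8.5 → slope ≈ 0.75/step → next ≈ 9.25.

≈ 9.25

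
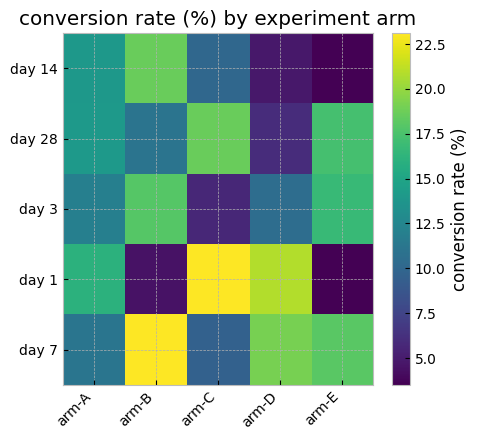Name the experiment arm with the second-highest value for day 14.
arm-A

Top 3 for day 14: arm-B ≈ 18, arm-A ≈ 14, arm-C ≈ 10.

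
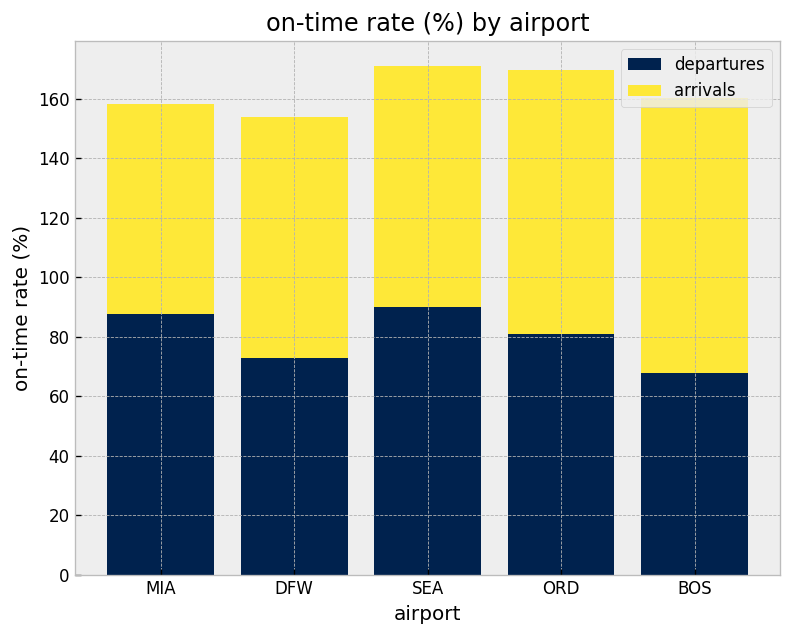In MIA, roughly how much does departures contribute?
departures top ≈ 80, bottom ≈ 0; segment ≈ 80.

≈ 80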